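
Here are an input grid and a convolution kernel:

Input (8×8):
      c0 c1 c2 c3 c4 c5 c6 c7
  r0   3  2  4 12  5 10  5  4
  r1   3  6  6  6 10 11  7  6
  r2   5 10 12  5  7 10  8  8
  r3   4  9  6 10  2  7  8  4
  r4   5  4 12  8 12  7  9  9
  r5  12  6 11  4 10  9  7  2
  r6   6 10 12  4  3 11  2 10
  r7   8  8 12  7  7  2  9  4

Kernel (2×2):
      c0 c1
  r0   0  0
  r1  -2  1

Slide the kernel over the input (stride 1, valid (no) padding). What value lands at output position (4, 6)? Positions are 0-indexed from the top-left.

The receptive field on the input at this output position is [9 9 / 7 2]. Elementwise product with the kernel and sum: 7·-2 + 2·1.

-12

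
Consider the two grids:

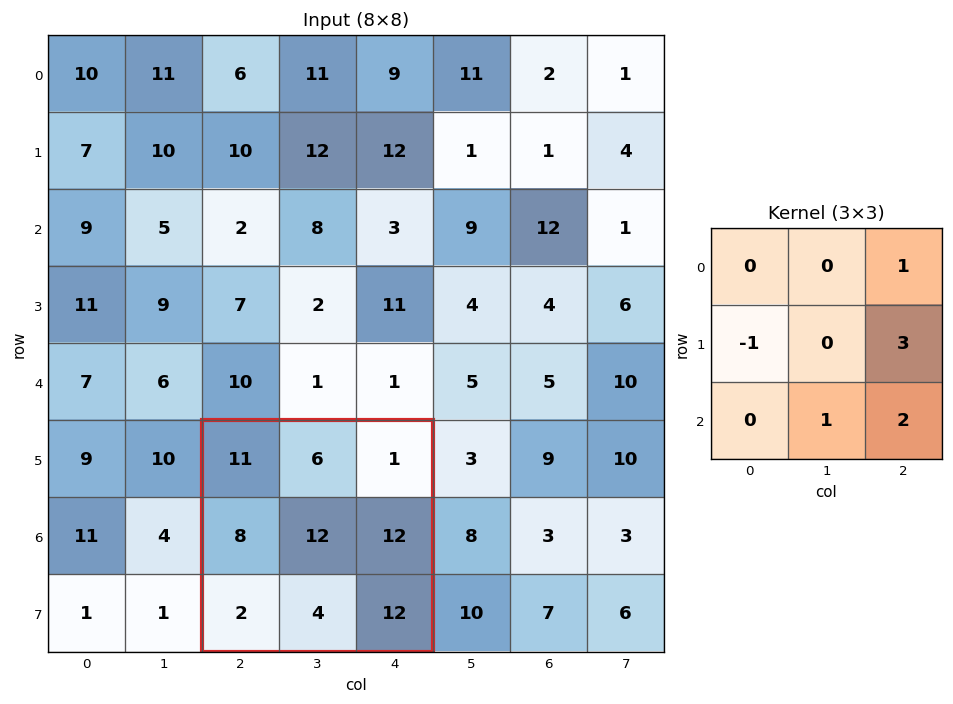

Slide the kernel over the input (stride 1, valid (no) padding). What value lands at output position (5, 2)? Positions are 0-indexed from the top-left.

The receptive field on the input at this output position is [11 6 1 / 8 12 12 / 2 4 12]. Elementwise product with the kernel and sum: 1·1 + 8·-1 + 12·3 + 4·1 + 12·2.

57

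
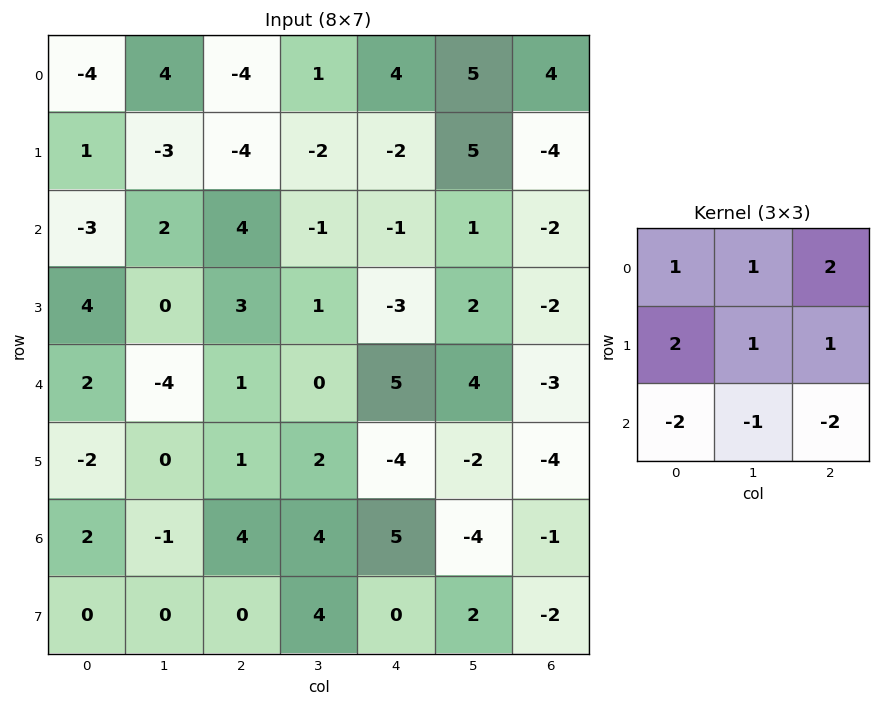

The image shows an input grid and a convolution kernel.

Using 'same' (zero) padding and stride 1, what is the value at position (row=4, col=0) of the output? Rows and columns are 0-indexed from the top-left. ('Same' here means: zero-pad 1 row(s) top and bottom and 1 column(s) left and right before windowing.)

4

The receptive field on the zero-padded input at this output position is [0 4 0 / 0 2 -4 / 0 -2 0]. Elementwise product with the kernel and sum: 0·1 + 4·1 + 0·2 + 0·2 + 2·1 + -4·1 + 0·-2 + -2·-1 + 0·-2.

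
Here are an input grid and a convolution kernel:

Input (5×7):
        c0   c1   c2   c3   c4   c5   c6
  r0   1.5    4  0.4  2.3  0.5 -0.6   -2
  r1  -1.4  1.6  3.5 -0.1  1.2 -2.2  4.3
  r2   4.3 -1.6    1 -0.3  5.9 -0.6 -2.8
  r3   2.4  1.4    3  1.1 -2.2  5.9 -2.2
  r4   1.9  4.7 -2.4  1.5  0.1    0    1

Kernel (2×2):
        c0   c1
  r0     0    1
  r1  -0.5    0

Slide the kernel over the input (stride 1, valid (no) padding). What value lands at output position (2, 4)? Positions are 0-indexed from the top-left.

The receptive field on the input at this output position is [5.9 -0.6 / -2.2 5.9]. Elementwise product with the kernel and sum: -0.6·1 + -2.2·-0.5.

0.5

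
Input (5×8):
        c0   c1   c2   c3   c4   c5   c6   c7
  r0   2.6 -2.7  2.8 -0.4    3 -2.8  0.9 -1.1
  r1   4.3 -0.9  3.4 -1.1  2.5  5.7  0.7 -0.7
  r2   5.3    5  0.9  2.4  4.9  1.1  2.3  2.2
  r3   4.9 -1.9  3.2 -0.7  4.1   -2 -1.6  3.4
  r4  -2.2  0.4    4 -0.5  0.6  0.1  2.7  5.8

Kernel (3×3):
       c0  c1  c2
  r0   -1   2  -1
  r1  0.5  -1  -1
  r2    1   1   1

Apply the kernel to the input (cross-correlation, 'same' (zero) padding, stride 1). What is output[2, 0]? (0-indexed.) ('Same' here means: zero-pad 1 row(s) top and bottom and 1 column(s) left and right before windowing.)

2.2

The receptive field on the zero-padded input at this output position is [0 4.3 -0.9 / 0 5.3 5 / 0 4.9 -1.9]. Elementwise product with the kernel and sum: 0·-1 + 4.3·2 + -0.9·-1 + 0·0.5 + 5.3·-1 + 5·-1 + 0·1 + 4.9·1 + -1.9·1.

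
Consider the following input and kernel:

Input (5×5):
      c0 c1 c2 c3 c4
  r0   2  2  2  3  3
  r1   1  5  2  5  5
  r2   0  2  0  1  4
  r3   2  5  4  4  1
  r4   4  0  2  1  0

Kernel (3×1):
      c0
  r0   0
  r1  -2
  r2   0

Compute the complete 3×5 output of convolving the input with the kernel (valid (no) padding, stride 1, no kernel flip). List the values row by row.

Output[0,0]: The receptive field on the input at this output position is [2 / 1 / 0]. Elementwise product with the kernel and sum: 1·-2.

-2 -10 -4 -10 -10
0 -4 0 -2 -8
-4 -10 -8 -8 -2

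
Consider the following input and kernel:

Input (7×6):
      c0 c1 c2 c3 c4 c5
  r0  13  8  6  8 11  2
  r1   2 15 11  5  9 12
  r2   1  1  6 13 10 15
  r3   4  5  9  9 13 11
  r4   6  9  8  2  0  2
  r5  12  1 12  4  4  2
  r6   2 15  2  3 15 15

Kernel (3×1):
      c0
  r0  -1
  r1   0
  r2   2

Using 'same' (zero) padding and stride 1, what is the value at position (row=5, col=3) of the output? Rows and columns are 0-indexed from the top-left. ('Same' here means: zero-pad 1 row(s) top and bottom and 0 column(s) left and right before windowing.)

4

The receptive field on the zero-padded input at this output position is [2 / 4 / 3]. Elementwise product with the kernel and sum: 2·-1 + 3·2.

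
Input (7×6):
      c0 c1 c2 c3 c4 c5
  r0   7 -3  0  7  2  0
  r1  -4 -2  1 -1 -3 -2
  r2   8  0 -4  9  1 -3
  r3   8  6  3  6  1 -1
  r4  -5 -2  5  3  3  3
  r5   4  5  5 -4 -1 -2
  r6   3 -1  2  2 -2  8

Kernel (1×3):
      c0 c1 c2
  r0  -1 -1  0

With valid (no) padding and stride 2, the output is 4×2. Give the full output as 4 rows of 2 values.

Output[0,0]: The receptive field on the input at this output position is [7 -3 0]. Elementwise product with the kernel and sum: 7·-1 + -3·-1.
Output[0,1]: The receptive field on the input at this output position is [0 7 2]. Elementwise product with the kernel and sum: 0·-1 + 7·-1.

-4 -7
-8 -5
7 -8
-2 -4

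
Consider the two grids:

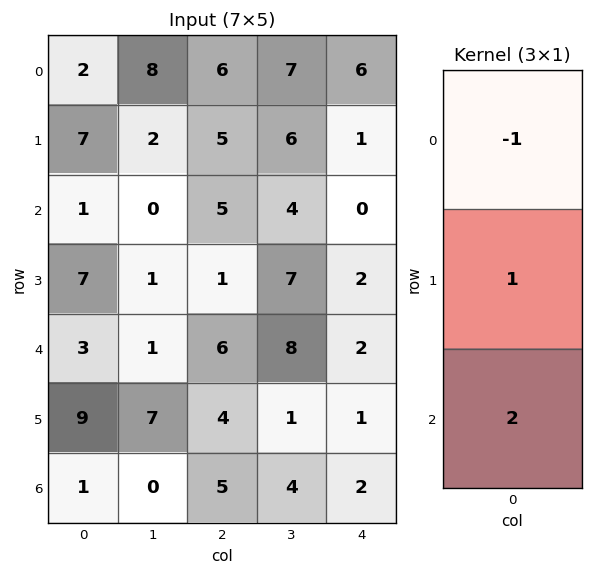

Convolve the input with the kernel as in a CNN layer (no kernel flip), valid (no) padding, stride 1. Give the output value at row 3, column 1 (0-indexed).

The receptive field on the input at this output position is [1 / 1 / 7]. Elementwise product with the kernel and sum: 1·-1 + 1·1 + 7·2.

14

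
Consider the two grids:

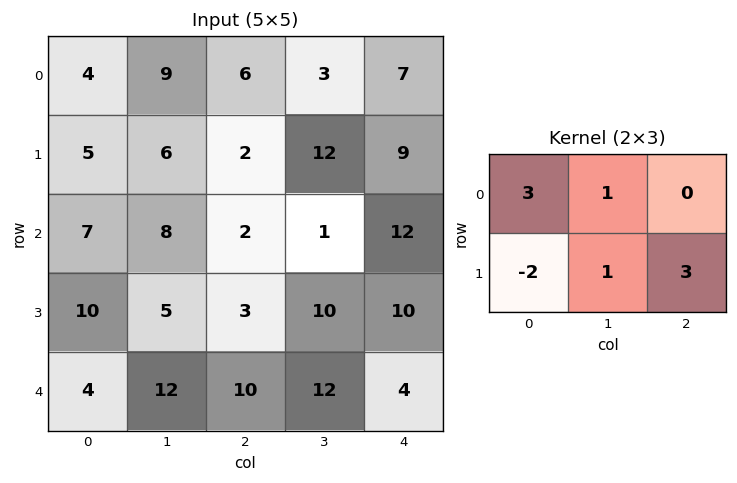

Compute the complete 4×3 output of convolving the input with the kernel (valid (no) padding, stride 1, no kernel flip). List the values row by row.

23 59 56
21 9 51
23 49 41
69 40 23

Output[0,0]: The receptive field on the input at this output position is [4 9 6 / 5 6 2]. Elementwise product with the kernel and sum: 4·3 + 9·1 + 5·-2 + 6·1 + 2·3.
Output[0,1]: The receptive field on the input at this output position is [9 6 3 / 6 2 12]. Elementwise product with the kernel and sum: 9·3 + 6·1 + 6·-2 + 2·1 + 12·3.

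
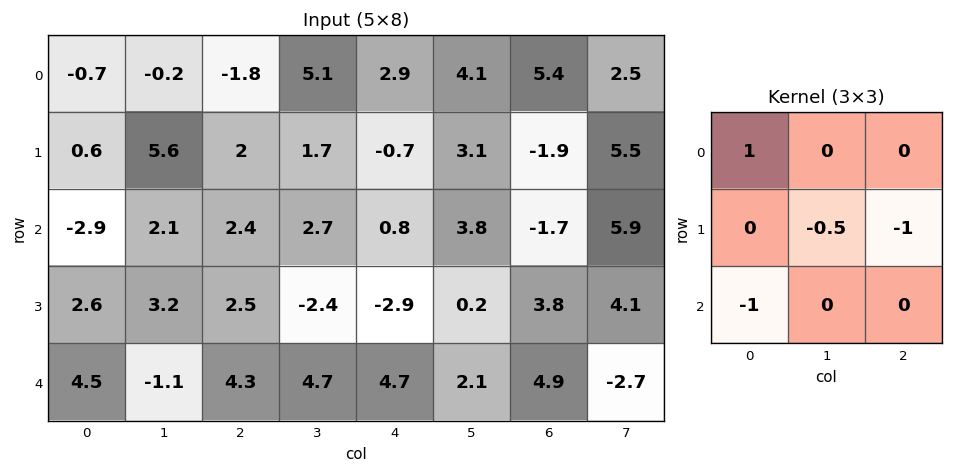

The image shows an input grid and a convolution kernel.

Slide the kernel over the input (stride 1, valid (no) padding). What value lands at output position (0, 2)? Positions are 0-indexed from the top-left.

-4.35

The receptive field on the input at this output position is [-1.8 5.1 2.9 / 2 1.7 -0.7 / 2.4 2.7 0.8]. Elementwise product with the kernel and sum: -1.8·1 + 1.7·-0.5 + -0.7·-1 + 2.4·-1.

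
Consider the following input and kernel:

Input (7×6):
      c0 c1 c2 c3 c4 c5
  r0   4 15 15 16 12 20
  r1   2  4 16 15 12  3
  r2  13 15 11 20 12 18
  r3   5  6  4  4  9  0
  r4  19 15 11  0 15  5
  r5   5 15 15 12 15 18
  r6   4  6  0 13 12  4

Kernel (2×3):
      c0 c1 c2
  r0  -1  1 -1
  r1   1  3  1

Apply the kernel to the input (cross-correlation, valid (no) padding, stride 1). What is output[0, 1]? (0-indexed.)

The receptive field on the input at this output position is [15 15 16 / 4 16 15]. Elementwise product with the kernel and sum: 15·-1 + 15·1 + 16·-1 + 4·1 + 16·3 + 15·1.

51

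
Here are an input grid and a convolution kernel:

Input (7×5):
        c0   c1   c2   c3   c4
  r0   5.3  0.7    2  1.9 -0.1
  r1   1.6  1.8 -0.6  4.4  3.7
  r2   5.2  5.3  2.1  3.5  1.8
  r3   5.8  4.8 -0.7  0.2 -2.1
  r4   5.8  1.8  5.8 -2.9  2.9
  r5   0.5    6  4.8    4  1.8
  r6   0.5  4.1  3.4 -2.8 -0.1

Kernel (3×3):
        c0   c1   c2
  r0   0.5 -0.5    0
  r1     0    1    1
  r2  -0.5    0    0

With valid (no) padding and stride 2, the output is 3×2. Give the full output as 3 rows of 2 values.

0.9 7.1
1.15 -5.5
12.55 8.45

Output[0,0]: The receptive field on the input at this output position is [5.3 0.7 2 / 1.6 1.8 -0.6 / 5.2 5.3 2.1]. Elementwise product with the kernel and sum: 5.3·0.5 + 0.7·-0.5 + 1.8·1 + -0.6·1 + 5.2·-0.5.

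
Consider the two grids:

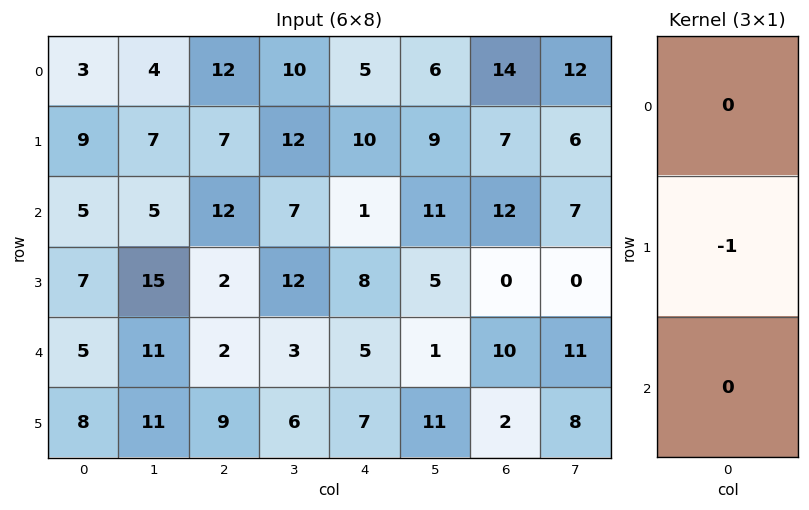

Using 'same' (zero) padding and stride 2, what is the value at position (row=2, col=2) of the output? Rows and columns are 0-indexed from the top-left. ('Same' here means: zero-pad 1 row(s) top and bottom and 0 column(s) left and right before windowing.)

-5

The receptive field on the zero-padded input at this output position is [8 / 5 / 7]. Elementwise product with the kernel and sum: 5·-1.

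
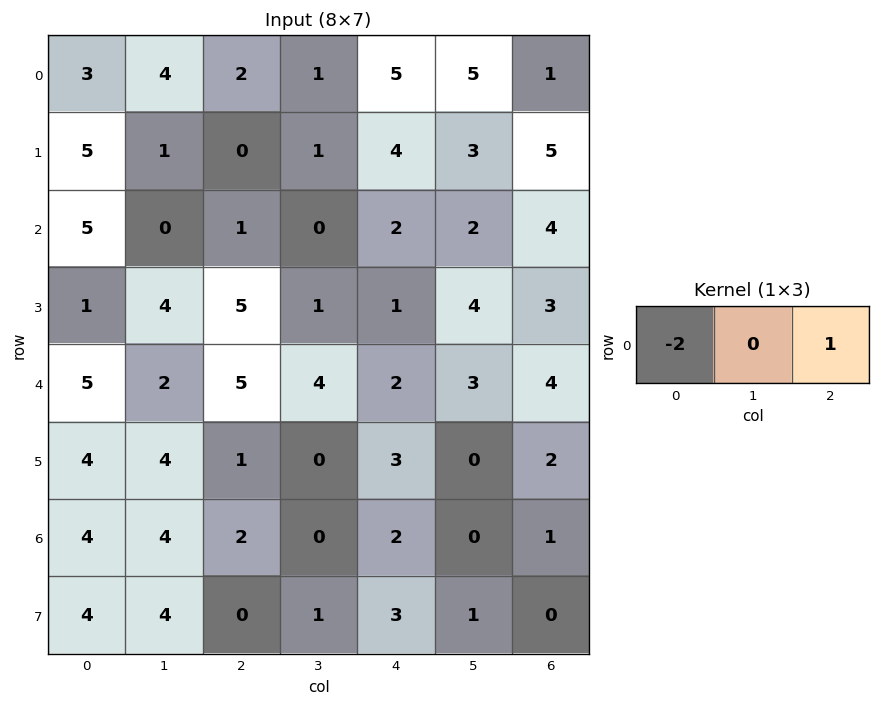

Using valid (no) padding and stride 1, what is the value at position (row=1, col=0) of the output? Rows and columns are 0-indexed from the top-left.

-10

The receptive field on the input at this output position is [5 1 0]. Elementwise product with the kernel and sum: 5·-2 + 0·1.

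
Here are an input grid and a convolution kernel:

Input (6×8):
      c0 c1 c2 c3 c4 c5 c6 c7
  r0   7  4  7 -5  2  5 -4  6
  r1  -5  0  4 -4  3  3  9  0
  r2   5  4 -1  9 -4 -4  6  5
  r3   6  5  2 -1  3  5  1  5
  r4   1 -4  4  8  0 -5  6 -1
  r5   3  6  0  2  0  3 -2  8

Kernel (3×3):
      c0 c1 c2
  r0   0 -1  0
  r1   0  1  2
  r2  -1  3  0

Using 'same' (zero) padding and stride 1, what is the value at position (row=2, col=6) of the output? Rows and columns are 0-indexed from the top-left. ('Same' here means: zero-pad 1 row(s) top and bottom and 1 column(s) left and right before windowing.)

5

The receptive field on the zero-padded input at this output position is [3 9 0 / -4 6 5 / 5 1 5]. Elementwise product with the kernel and sum: 9·-1 + 6·1 + 5·2 + 5·-1 + 1·3.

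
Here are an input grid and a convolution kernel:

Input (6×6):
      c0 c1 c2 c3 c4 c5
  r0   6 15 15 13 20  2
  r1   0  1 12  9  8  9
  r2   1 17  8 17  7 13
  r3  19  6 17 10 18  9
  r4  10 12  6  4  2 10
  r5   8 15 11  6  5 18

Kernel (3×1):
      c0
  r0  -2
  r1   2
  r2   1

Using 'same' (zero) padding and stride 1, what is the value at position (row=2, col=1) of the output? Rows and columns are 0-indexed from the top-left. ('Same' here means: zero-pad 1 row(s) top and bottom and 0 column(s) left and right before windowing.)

The receptive field on the zero-padded input at this output position is [1 / 17 / 6]. Elementwise product with the kernel and sum: 1·-2 + 17·2 + 6·1.

38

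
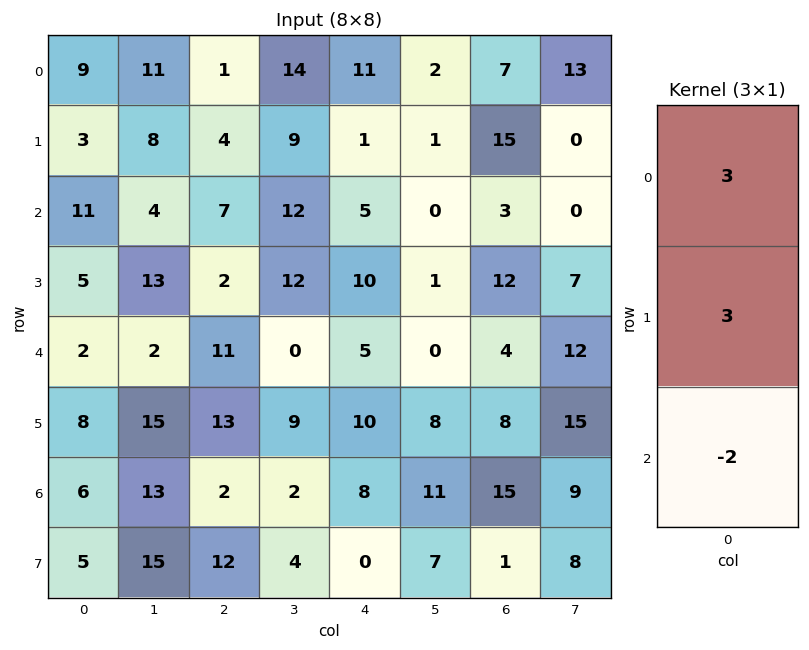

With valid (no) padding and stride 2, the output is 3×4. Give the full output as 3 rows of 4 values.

14 1 26 60
44 5 35 37
18 68 29 6

Output[0,0]: The receptive field on the input at this output position is [9 / 3 / 11]. Elementwise product with the kernel and sum: 9·3 + 3·3 + 11·-2.
Output[0,1]: The receptive field on the input at this output position is [1 / 4 / 7]. Elementwise product with the kernel and sum: 1·3 + 4·3 + 7·-2.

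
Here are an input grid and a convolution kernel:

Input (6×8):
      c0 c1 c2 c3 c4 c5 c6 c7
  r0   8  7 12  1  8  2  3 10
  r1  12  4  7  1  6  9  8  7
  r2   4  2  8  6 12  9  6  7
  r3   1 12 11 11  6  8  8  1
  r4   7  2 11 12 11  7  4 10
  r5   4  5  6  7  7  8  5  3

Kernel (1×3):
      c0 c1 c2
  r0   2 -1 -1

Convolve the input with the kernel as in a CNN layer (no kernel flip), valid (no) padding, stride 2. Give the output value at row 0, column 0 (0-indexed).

-3

The receptive field on the input at this output position is [8 7 12]. Elementwise product with the kernel and sum: 8·2 + 7·-1 + 12·-1.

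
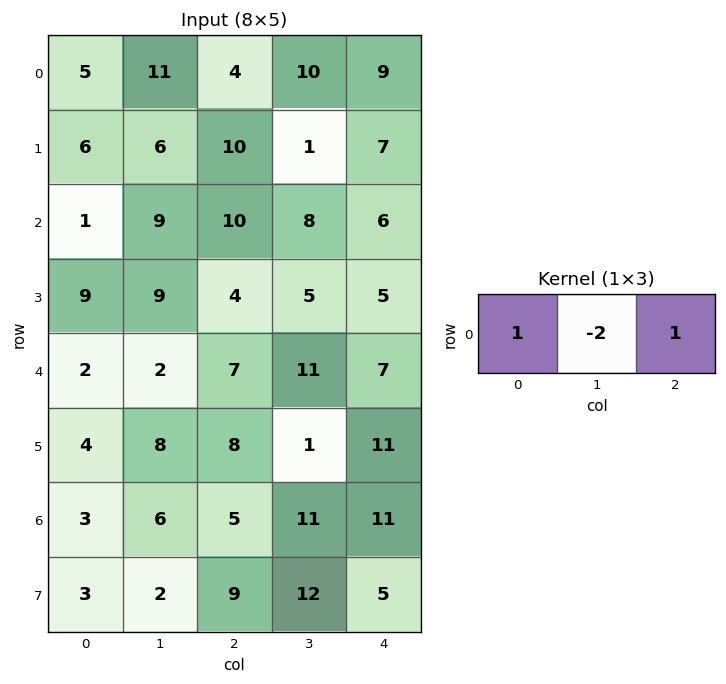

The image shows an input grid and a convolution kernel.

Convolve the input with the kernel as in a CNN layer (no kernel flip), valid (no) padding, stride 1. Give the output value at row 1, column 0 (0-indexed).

4

The receptive field on the input at this output position is [6 6 10]. Elementwise product with the kernel and sum: 6·1 + 6·-2 + 10·1.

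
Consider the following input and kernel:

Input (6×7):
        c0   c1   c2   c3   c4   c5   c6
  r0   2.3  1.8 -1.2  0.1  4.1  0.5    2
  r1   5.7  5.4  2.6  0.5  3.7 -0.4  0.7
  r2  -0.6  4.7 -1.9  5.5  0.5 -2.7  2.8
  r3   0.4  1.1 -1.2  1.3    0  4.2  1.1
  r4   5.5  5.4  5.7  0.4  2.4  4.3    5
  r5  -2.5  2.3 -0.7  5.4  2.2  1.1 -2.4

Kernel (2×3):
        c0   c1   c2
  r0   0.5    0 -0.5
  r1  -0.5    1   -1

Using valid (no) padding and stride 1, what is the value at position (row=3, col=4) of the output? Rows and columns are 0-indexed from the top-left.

-2.45

The receptive field on the input at this output position is [0 4.2 1.1 / 2.4 4.3 5]. Elementwise product with the kernel and sum: 0·0.5 + 1.1·-0.5 + 2.4·-0.5 + 4.3·1 + 5·-1.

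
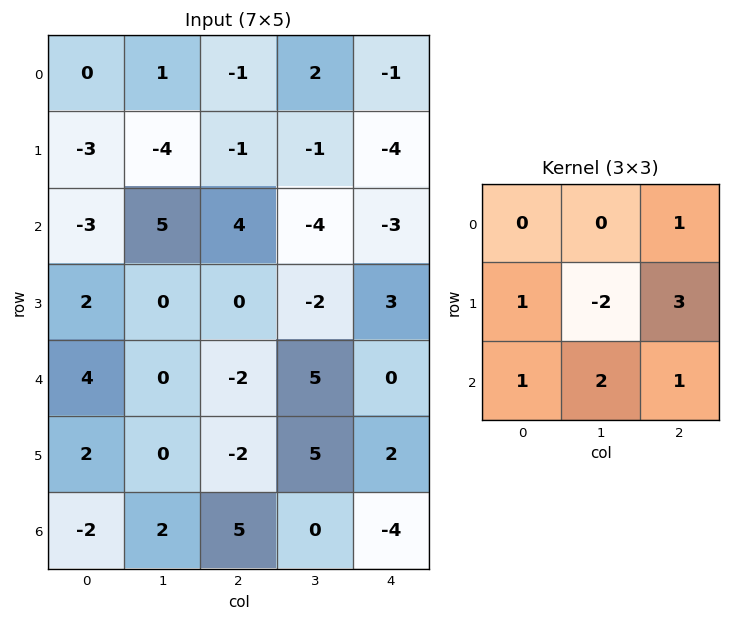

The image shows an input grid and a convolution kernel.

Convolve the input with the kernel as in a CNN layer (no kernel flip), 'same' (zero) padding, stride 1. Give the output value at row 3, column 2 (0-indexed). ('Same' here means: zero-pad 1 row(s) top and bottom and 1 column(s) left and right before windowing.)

The receptive field on the zero-padded input at this output position is [5 4 -4 / 0 0 -2 / 0 -2 5]. Elementwise product with the kernel and sum: -4·1 + 0·1 + 0·-2 + -2·3 + 0·1 + -2·2 + 5·1.

-9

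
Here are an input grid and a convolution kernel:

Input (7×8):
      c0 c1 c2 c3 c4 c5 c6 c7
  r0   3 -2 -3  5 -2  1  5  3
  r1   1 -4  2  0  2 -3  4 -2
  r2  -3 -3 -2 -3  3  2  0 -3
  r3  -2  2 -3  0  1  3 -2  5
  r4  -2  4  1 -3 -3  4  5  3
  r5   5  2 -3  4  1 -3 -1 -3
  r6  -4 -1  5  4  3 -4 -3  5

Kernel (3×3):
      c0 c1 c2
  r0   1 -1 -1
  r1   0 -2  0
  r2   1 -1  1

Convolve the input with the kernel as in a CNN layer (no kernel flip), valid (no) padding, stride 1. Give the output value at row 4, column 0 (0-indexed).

The receptive field on the input at this output position is [-2 4 1 / 5 2 -3 / -4 -1 5]. Elementwise product with the kernel and sum: -2·1 + 4·-1 + 1·-1 + 2·-2 + -4·1 + -1·-1 + 5·1.

-9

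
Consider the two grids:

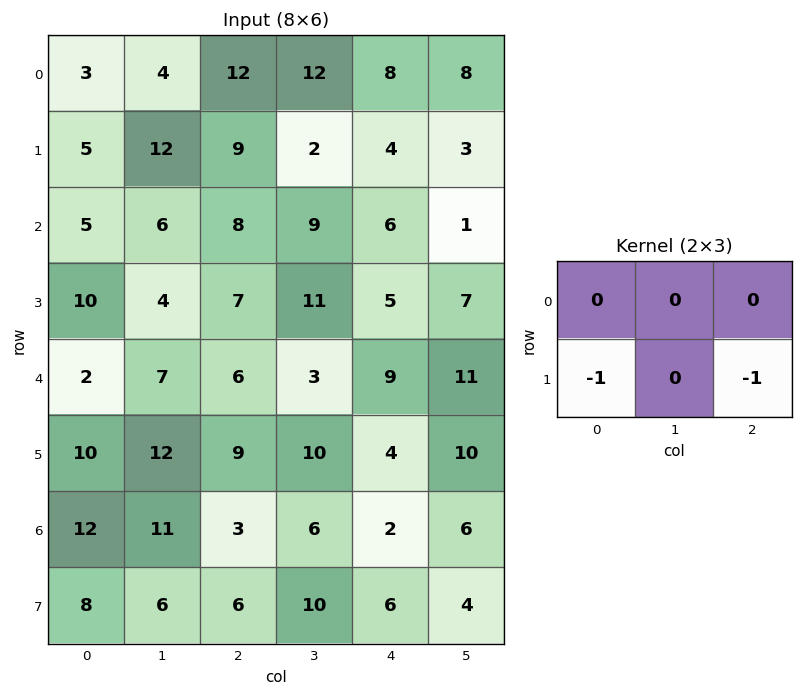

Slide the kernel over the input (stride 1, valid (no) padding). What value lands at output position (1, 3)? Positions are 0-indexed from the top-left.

-10

The receptive field on the input at this output position is [2 4 3 / 9 6 1]. Elementwise product with the kernel and sum: 9·-1 + 1·-1.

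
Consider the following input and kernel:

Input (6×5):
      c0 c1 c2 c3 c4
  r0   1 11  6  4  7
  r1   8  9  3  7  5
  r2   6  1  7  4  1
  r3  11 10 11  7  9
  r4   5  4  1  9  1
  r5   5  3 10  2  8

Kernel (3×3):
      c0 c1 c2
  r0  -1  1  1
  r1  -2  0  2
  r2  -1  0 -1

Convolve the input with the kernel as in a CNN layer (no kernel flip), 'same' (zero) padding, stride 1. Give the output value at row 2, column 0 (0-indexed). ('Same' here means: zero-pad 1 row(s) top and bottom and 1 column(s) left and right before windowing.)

9

The receptive field on the zero-padded input at this output position is [0 8 9 / 0 6 1 / 0 11 10]. Elementwise product with the kernel and sum: 0·-1 + 8·1 + 9·1 + 0·-2 + 1·2 + 0·-1 + 10·-1.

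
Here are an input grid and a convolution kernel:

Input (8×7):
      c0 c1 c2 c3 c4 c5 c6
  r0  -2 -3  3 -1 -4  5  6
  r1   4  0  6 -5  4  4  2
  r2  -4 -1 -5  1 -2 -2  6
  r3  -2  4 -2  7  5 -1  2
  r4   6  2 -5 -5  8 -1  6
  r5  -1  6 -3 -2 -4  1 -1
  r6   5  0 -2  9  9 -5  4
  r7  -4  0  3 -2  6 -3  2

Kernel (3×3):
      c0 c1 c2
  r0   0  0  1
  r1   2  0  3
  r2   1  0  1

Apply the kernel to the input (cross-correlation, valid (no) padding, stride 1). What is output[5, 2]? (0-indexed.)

28

The receptive field on the input at this output position is [-3 -2 -4 / -2 9 9 / 3 -2 6]. Elementwise product with the kernel and sum: -4·1 + -2·2 + 9·3 + 3·1 + 6·1.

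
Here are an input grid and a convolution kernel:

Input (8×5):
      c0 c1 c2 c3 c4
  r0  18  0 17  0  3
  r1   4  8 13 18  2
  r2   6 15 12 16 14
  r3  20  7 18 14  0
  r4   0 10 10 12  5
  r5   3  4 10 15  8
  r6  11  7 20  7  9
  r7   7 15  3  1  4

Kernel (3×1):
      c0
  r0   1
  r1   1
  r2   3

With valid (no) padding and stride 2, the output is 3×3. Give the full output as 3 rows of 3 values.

Output[0,0]: The receptive field on the input at this output position is [18 / 4 / 6]. Elementwise product with the kernel and sum: 18·1 + 4·1 + 6·3.
Output[0,1]: The receptive field on the input at this output position is [17 / 13 / 12]. Elementwise product with the kernel and sum: 17·1 + 13·1 + 12·3.

40 66 47
26 60 29
36 80 40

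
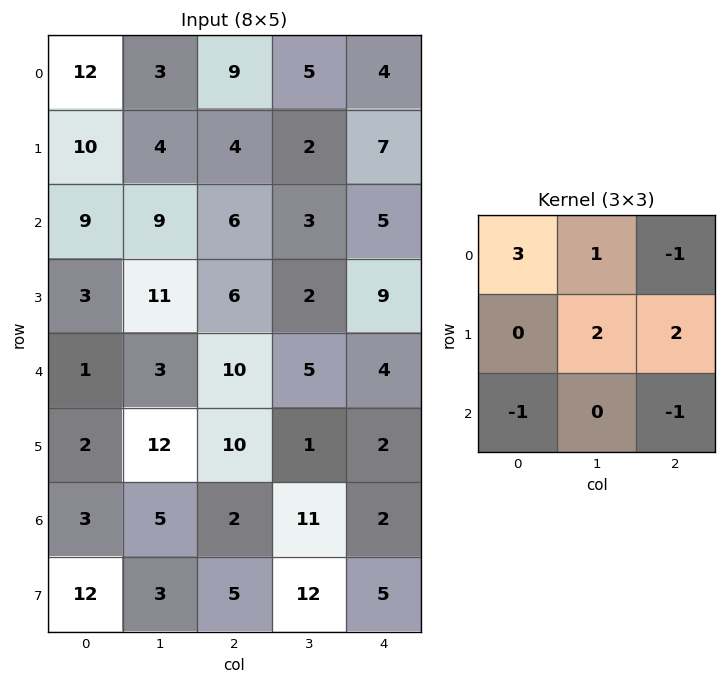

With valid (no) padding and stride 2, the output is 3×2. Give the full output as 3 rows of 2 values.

Output[0,0]: The receptive field on the input at this output position is [12 3 9 / 10 4 4 / 9 9 6]. Elementwise product with the kernel and sum: 12·3 + 3·1 + 9·-1 + 4·2 + 4·2 + 9·-1 + 6·-1.
Output[0,1]: The receptive field on the input at this output position is [9 5 4 / 4 2 7 / 6 3 5]. Elementwise product with the kernel and sum: 9·3 + 5·1 + 4·-1 + 2·2 + 7·2 + 6·-1 + 5·-1.

31 35
53 24
35 33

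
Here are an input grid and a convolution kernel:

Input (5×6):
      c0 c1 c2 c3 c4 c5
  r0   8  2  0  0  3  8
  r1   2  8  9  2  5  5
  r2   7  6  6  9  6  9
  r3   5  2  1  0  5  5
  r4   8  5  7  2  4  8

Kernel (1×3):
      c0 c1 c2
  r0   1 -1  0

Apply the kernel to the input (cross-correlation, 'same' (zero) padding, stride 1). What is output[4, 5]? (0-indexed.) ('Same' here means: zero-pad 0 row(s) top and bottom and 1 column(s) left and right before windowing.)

The receptive field on the zero-padded input at this output position is [4 8 0]. Elementwise product with the kernel and sum: 4·1 + 8·-1.

-4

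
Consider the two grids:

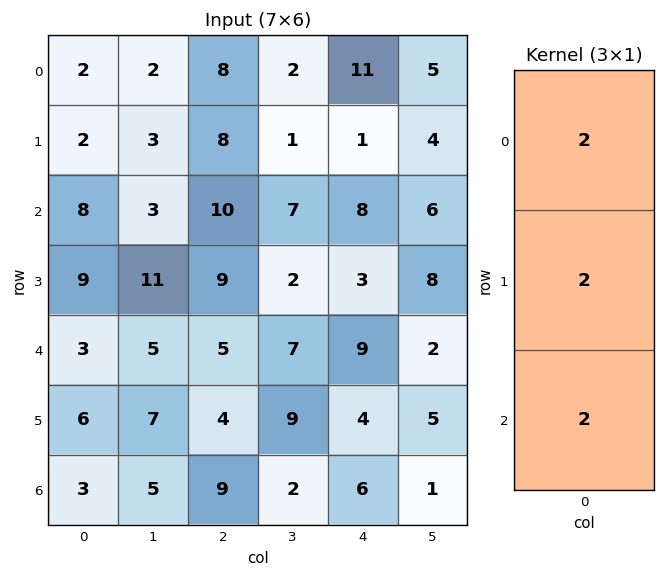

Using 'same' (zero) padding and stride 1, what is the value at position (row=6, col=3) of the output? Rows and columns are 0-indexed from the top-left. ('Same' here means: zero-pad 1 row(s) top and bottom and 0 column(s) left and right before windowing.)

The receptive field on the zero-padded input at this output position is [9 / 2 / 0]. Elementwise product with the kernel and sum: 9·2 + 2·2 + 0·2.

22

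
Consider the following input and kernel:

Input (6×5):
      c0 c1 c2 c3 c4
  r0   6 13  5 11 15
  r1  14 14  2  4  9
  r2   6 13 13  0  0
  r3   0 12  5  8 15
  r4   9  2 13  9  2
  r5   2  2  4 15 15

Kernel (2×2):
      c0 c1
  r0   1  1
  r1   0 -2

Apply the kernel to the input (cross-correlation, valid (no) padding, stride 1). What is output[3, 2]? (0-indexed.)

The receptive field on the input at this output position is [5 8 / 13 9]. Elementwise product with the kernel and sum: 5·1 + 8·1 + 9·-2.

-5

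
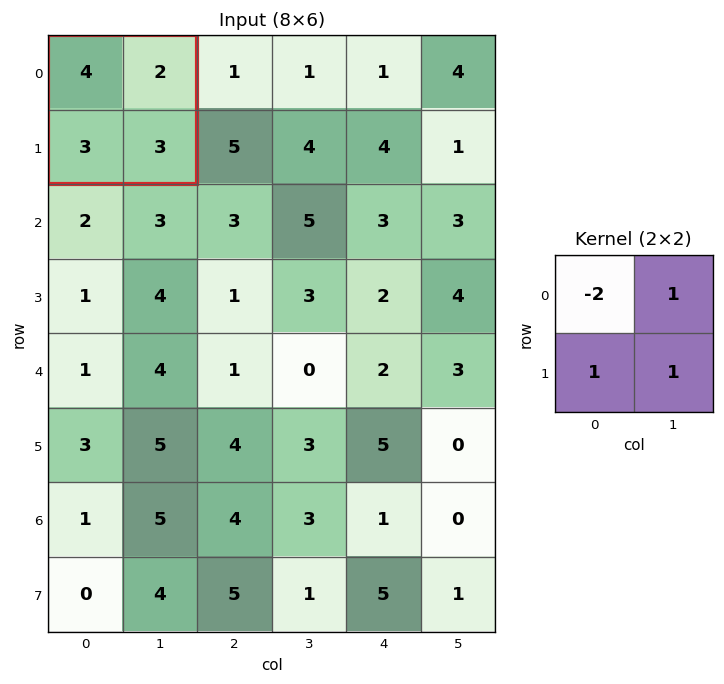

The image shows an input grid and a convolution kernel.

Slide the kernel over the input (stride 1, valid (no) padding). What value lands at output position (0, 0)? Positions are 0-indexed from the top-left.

The receptive field on the input at this output position is [4 2 / 3 3]. Elementwise product with the kernel and sum: 4·-2 + 2·1 + 3·1 + 3·1.

0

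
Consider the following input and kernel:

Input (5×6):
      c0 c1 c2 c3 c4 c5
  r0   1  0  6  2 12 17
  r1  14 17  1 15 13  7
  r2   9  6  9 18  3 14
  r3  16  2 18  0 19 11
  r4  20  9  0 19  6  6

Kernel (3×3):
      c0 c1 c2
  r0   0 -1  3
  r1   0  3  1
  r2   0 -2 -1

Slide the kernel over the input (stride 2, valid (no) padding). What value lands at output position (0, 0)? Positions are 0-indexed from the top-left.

The receptive field on the input at this output position is [1 0 6 / 14 17 1 / 9 6 9]. Elementwise product with the kernel and sum: 0·-1 + 6·3 + 17·3 + 1·1 + 6·-2 + 9·-1.

49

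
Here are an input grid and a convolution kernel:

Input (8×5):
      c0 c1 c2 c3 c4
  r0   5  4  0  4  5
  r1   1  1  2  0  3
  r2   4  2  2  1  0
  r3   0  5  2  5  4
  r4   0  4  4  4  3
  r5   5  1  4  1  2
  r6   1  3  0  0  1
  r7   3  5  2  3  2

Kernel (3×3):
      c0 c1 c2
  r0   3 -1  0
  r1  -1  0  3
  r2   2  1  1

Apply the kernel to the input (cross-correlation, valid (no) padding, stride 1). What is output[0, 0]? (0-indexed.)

28

The receptive field on the input at this output position is [5 4 0 / 1 1 2 / 4 2 2]. Elementwise product with the kernel and sum: 5·3 + 4·-1 + 1·-1 + 2·3 + 4·2 + 2·1 + 2·1.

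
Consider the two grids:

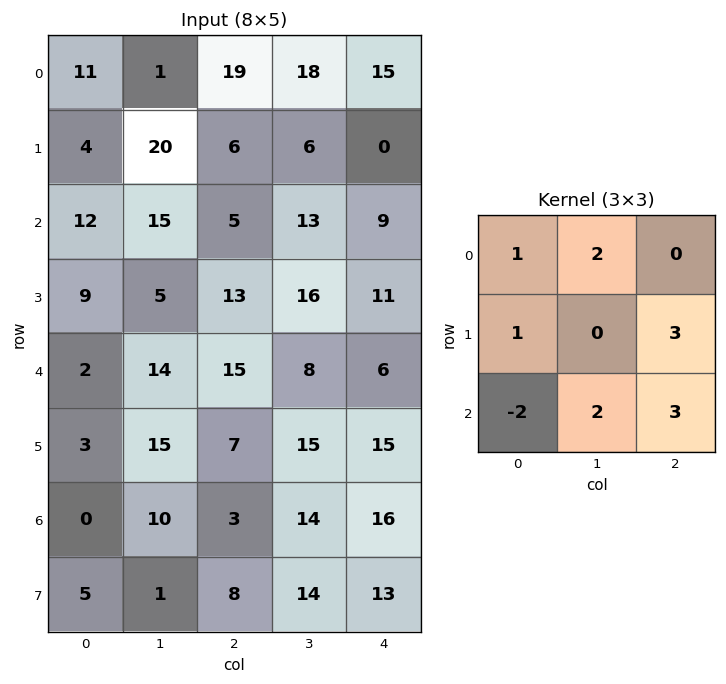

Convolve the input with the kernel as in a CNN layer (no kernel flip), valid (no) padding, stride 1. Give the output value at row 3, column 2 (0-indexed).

The receptive field on the input at this output position is [13 16 11 / 15 8 6 / 7 15 15]. Elementwise product with the kernel and sum: 13·1 + 16·2 + 15·1 + 6·3 + 7·-2 + 15·2 + 15·3.

139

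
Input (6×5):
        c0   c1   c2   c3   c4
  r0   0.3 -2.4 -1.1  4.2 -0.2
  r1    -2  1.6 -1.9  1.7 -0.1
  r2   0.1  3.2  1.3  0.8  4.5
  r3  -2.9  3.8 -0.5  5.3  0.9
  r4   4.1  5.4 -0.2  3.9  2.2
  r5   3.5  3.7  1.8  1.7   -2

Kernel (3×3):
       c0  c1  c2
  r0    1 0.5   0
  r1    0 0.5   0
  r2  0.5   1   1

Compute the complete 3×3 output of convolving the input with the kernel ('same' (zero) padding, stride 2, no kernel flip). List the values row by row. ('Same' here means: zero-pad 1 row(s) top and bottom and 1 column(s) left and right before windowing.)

Output[0,0]: The receptive field on the zero-padded input at this output position is [0 0 0 / 0 0.3 -2.4 / 0 -2 1.6]. Elementwise product with the kernel and sum: 0·1 + 0·0.5 + 0.3·0.5 + 0·0.5 + -2·1 + 1.6·1.
Output[0,1]: The receptive field on the zero-padded input at this output position is [0 0 0 / -2.4 -1.1 4.2 / 1.6 -1.9 1.7]. Elementwise product with the kernel and sum: 0·1 + 0·0.5 + -1.1·0.5 + 1.6·0.5 + -1.9·1 + 1.7·1.

-0.25 0.05 0.65
-0.05 8 7.45
7.8 8.8 5.7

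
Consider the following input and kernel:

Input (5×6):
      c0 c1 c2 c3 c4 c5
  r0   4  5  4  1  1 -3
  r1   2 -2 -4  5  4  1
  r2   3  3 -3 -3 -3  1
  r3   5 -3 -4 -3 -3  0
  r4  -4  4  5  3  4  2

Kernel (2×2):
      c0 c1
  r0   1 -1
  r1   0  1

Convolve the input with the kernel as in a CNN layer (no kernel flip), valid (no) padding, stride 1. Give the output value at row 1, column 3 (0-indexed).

The receptive field on the input at this output position is [5 4 / -3 -3]. Elementwise product with the kernel and sum: 5·1 + 4·-1 + -3·1.

-2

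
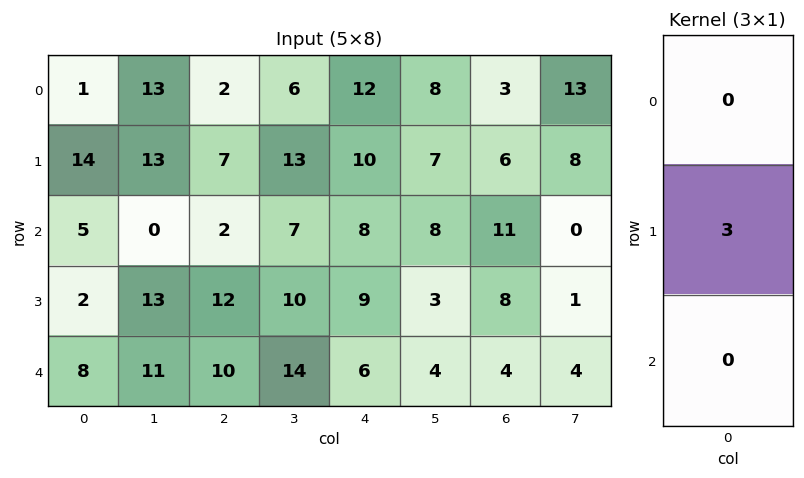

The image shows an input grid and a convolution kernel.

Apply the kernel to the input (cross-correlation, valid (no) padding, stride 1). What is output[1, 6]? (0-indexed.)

33

The receptive field on the input at this output position is [6 / 11 / 8]. Elementwise product with the kernel and sum: 11·3.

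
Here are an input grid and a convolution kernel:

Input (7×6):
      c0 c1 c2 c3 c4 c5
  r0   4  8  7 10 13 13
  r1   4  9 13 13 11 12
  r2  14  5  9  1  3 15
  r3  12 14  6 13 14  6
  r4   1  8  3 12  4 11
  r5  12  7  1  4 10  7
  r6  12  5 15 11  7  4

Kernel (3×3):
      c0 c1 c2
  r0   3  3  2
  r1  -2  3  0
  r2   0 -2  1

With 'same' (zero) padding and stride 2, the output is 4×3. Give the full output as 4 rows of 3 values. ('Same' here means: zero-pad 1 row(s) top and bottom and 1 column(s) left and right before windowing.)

13 -8 9
62 110 81
50 81 68
86 67 55

Output[0,0]: The receptive field on the zero-padded input at this output position is [0 0 0 / 0 4 8 / 0 4 9]. Elementwise product with the kernel and sum: 0·3 + 0·3 + 0·2 + 0·-2 + 4·3 + 4·-2 + 9·1.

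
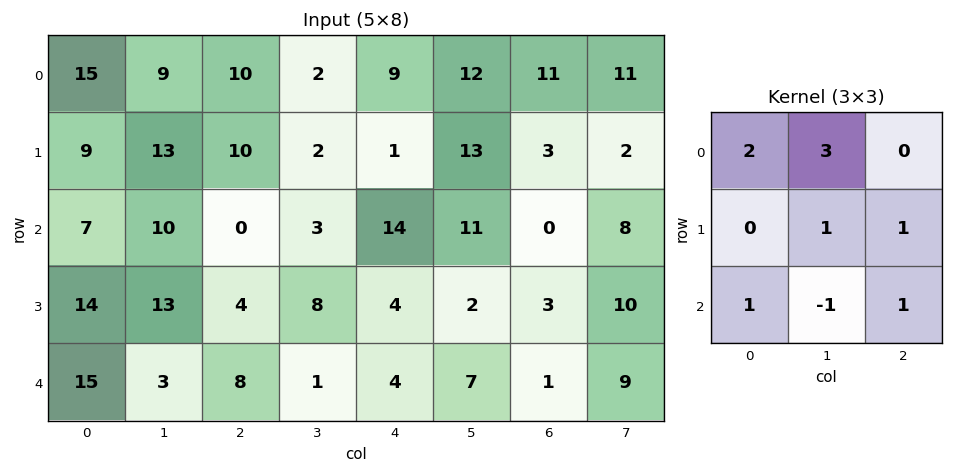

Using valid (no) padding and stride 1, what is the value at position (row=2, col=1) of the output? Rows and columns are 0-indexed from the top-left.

28

The receptive field on the input at this output position is [10 0 3 / 13 4 8 / 3 8 1]. Elementwise product with the kernel and sum: 10·2 + 0·3 + 4·1 + 8·1 + 3·1 + 8·-1 + 1·1.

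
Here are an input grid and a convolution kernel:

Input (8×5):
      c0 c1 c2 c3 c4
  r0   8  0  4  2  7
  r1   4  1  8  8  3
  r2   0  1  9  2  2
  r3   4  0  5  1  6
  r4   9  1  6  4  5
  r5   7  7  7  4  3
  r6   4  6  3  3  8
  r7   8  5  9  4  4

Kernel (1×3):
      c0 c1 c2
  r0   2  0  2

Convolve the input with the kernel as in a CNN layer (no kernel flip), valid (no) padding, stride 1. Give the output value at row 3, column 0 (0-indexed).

The receptive field on the input at this output position is [4 0 5]. Elementwise product with the kernel and sum: 4·2 + 5·2.

18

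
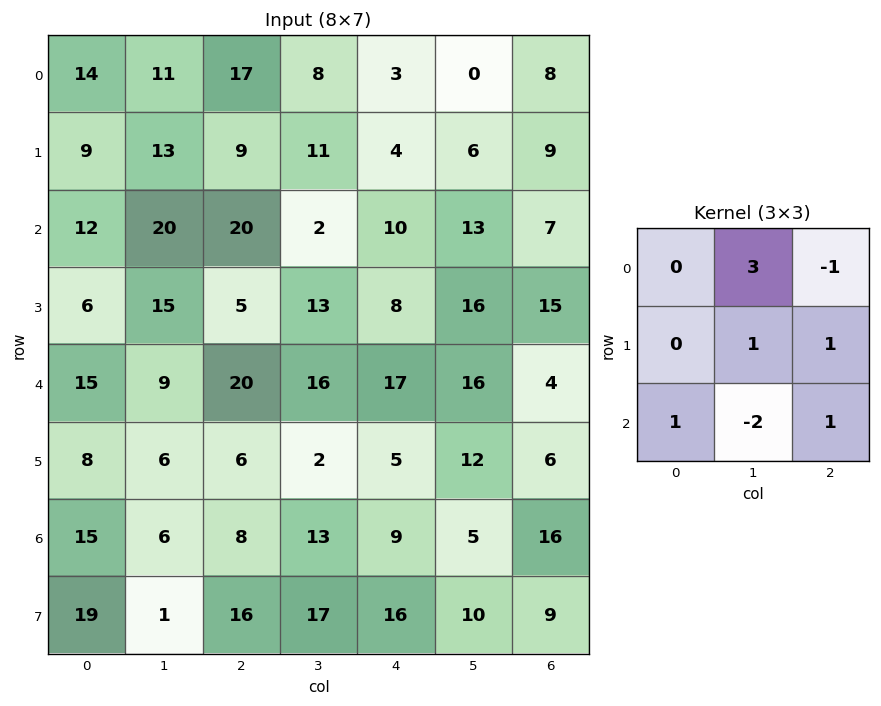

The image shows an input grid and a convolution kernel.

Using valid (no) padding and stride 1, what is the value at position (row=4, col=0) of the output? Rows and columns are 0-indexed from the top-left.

The receptive field on the input at this output position is [15 9 20 / 8 6 6 / 15 6 8]. Elementwise product with the kernel and sum: 9·3 + 20·-1 + 6·1 + 6·1 + 15·1 + 6·-2 + 8·1.

30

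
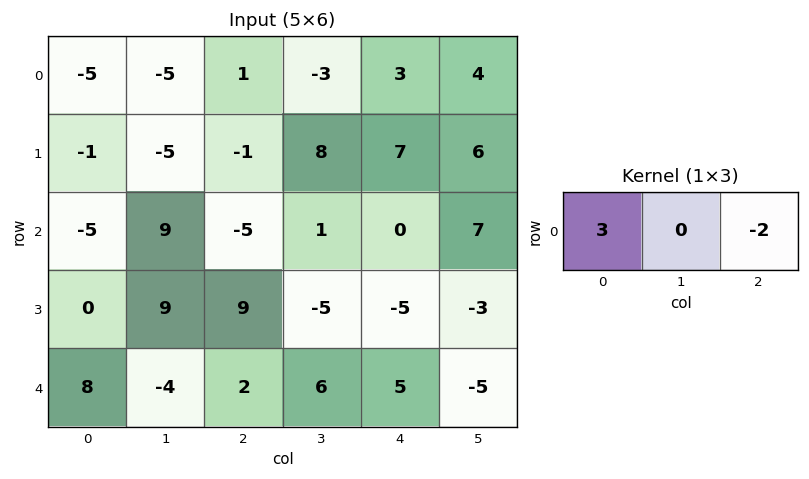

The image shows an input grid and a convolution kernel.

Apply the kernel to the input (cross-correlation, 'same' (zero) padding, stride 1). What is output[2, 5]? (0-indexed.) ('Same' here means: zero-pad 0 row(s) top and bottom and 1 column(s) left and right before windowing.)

0

The receptive field on the zero-padded input at this output position is [0 7 0]. Elementwise product with the kernel and sum: 0·3 + 0·-2.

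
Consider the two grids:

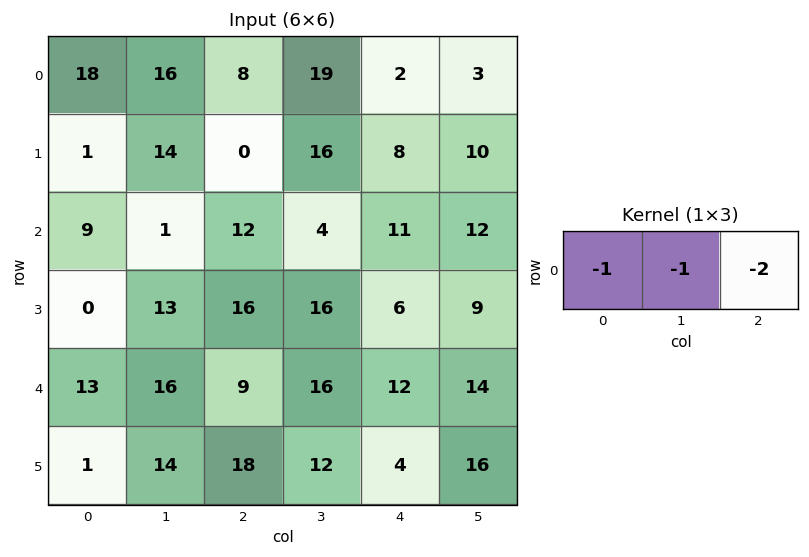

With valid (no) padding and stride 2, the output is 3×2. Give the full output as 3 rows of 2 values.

-50 -31
-34 -38
-47 -49

Output[0,0]: The receptive field on the input at this output position is [18 16 8]. Elementwise product with the kernel and sum: 18·-1 + 16·-1 + 8·-2.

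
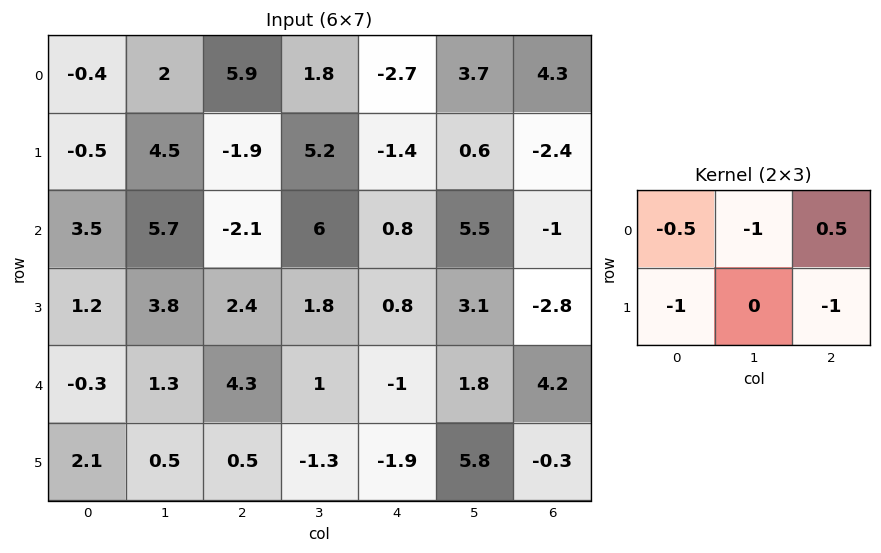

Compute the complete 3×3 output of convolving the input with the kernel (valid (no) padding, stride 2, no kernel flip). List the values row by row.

3.55 -2.8 3.6
-12.1 -7.75 -4.4
-1.6 -2.25 3

Output[0,0]: The receptive field on the input at this output position is [-0.4 2 5.9 / -0.5 4.5 -1.9]. Elementwise product with the kernel and sum: -0.4·-0.5 + 2·-1 + 5.9·0.5 + -0.5·-1 + -1.9·-1.
Output[0,1]: The receptive field on the input at this output position is [5.9 1.8 -2.7 / -1.9 5.2 -1.4]. Elementwise product with the kernel and sum: 5.9·-0.5 + 1.8·-1 + -2.7·0.5 + -1.9·-1 + -1.4·-1.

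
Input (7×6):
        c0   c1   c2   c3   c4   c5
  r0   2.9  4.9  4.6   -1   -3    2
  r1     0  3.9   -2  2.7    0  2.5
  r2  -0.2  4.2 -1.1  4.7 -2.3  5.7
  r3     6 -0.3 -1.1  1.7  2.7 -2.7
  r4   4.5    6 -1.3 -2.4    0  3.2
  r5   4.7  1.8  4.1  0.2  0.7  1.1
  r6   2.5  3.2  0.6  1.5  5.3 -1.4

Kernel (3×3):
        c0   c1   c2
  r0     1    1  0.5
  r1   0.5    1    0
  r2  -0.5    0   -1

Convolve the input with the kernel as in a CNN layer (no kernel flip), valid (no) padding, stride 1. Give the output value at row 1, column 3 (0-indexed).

The receptive field on the input at this output position is [2.7 0 2.5 / 4.7 -2.3 5.7 / 1.7 2.7 -2.7]. Elementwise product with the kernel and sum: 2.7·1 + 0·1 + 2.5·0.5 + 4.7·0.5 + -2.3·1 + 1.7·-0.5 + -2.7·-1.

5.85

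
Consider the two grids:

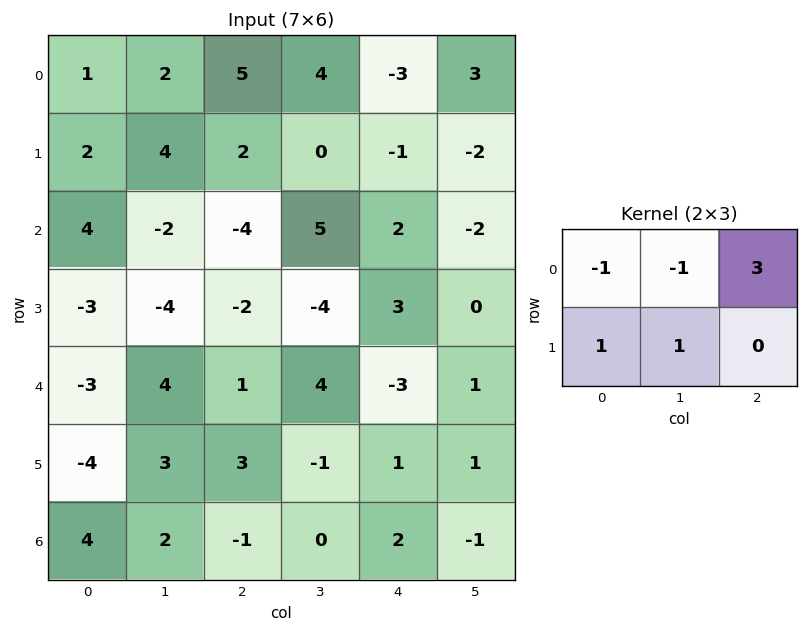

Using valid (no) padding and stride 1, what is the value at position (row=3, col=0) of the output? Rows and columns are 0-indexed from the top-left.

2

The receptive field on the input at this output position is [-3 -4 -2 / -3 4 1]. Elementwise product with the kernel and sum: -3·-1 + -4·-1 + -2·3 + -3·1 + 4·1.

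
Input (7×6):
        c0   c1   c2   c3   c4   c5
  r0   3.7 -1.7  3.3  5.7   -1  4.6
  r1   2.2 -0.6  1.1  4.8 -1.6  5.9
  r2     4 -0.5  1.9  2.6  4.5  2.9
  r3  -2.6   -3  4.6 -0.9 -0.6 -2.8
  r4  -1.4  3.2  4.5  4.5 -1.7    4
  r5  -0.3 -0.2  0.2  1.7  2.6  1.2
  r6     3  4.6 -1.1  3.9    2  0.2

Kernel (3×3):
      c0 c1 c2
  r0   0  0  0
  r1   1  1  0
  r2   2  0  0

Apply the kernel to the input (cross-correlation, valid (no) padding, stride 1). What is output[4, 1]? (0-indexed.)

The receptive field on the input at this output position is [3.2 4.5 4.5 / -0.2 0.2 1.7 / 4.6 -1.1 3.9]. Elementwise product with the kernel and sum: -0.2·1 + 0.2·1 + 4.6·2.

9.2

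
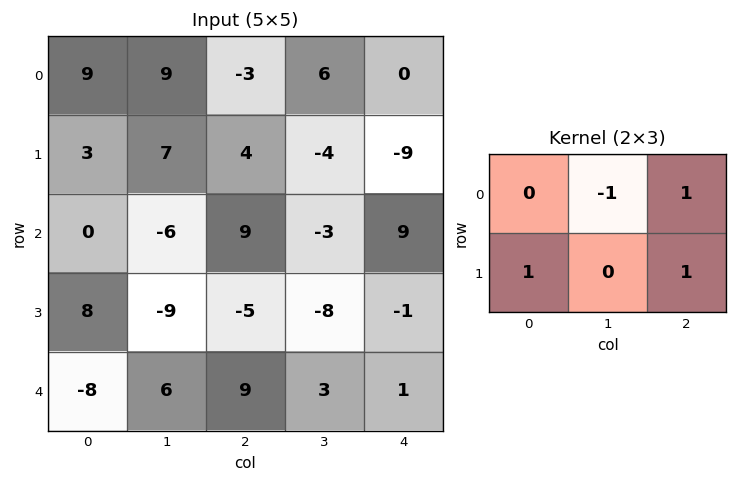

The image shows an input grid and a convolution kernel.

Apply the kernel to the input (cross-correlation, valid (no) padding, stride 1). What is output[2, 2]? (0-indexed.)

6

The receptive field on the input at this output position is [9 -3 9 / -5 -8 -1]. Elementwise product with the kernel and sum: -3·-1 + 9·1 + -5·1 + -1·1.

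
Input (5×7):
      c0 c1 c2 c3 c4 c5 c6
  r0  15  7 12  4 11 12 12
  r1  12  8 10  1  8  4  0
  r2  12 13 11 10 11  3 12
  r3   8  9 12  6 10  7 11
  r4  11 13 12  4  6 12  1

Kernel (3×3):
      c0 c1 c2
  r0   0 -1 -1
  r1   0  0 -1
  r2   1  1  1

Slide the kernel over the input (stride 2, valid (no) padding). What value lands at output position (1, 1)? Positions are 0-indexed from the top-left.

-9

The receptive field on the input at this output position is [11 10 11 / 12 6 10 / 12 4 6]. Elementwise product with the kernel and sum: 10·-1 + 11·-1 + 10·-1 + 12·1 + 4·1 + 6·1.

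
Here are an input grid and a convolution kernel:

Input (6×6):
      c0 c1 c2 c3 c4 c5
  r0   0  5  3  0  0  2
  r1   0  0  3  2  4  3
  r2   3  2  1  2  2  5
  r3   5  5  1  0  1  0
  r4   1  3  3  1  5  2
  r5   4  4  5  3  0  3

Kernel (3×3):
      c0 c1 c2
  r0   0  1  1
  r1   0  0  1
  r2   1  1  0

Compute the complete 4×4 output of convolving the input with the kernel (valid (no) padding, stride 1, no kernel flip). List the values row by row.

16 8 7 9
14 13 9 13
8 9 9 13
17 11 14 6

Output[0,0]: The receptive field on the input at this output position is [0 5 3 / 0 0 3 / 3 2 1]. Elementwise product with the kernel and sum: 5·1 + 3·1 + 3·1 + 3·1 + 2·1.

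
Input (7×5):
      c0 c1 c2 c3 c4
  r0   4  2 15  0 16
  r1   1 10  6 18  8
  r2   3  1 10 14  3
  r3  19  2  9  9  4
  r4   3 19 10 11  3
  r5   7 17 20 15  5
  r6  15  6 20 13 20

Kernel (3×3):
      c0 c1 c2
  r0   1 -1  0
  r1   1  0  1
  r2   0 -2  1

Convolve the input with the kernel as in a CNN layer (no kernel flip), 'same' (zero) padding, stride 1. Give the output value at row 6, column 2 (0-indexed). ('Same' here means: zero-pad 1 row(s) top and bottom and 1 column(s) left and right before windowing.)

The receptive field on the zero-padded input at this output position is [17 20 15 / 6 20 13 / 0 0 0]. Elementwise product with the kernel and sum: 17·1 + 20·-1 + 6·1 + 13·1 + 0·-2 + 0·1.

16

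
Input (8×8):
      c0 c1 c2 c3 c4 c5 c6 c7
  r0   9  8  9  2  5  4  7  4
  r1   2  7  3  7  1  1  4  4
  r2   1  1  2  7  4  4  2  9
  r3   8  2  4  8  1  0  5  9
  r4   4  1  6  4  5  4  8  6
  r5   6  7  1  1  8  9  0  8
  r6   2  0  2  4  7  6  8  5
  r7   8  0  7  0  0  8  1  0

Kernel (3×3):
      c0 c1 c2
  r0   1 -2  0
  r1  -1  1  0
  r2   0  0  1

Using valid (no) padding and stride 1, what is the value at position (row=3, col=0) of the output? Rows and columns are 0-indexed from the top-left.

2

The receptive field on the input at this output position is [8 2 4 / 4 1 6 / 6 7 1]. Elementwise product with the kernel and sum: 8·1 + 2·-2 + 4·-1 + 1·1 + 1·1.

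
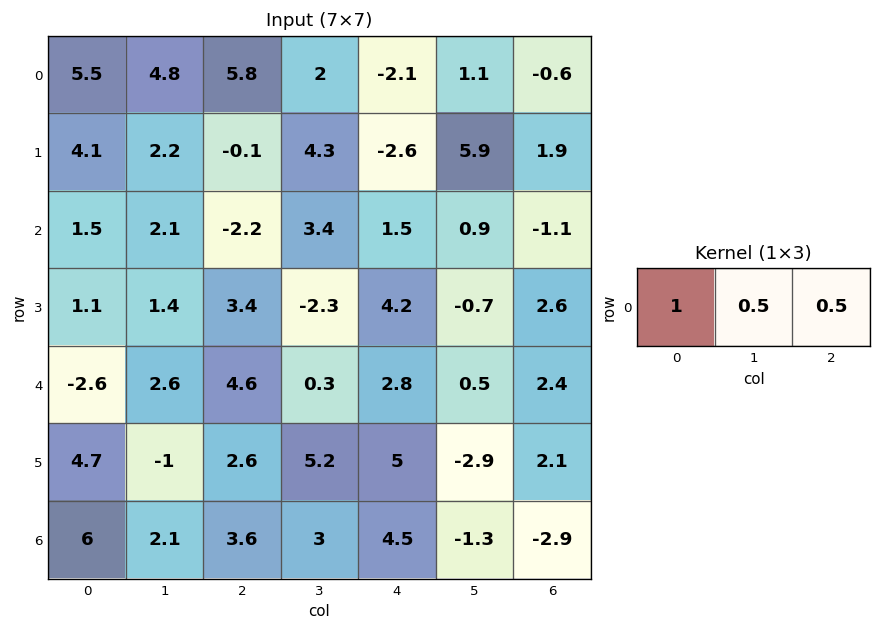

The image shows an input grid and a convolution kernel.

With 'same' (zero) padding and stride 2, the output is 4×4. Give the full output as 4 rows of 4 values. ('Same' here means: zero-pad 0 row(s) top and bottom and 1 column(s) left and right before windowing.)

5.15 8.7 1.5 0.8
1.8 2.7 4.6 0.35
0 5.05 1.95 1.7
4.05 5.4 4.6 -2.75

Output[0,0]: The receptive field on the zero-padded input at this output position is [0 5.5 4.8]. Elementwise product with the kernel and sum: 0·1 + 5.5·0.5 + 4.8·0.5.
Output[0,1]: The receptive field on the zero-padded input at this output position is [4.8 5.8 2]. Elementwise product with the kernel and sum: 4.8·1 + 5.8·0.5 + 2·0.5.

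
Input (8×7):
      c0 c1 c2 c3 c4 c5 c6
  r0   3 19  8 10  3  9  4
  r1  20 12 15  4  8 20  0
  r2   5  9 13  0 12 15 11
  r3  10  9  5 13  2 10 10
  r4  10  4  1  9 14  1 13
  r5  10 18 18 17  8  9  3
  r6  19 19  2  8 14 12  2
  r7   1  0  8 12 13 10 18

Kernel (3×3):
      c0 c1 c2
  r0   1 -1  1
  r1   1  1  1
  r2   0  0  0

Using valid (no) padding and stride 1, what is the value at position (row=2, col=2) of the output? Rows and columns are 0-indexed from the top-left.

The receptive field on the input at this output position is [13 0 12 / 5 13 2 / 1 9 14]. Elementwise product with the kernel and sum: 13·1 + 0·-1 + 12·1 + 5·1 + 13·1 + 2·1.

45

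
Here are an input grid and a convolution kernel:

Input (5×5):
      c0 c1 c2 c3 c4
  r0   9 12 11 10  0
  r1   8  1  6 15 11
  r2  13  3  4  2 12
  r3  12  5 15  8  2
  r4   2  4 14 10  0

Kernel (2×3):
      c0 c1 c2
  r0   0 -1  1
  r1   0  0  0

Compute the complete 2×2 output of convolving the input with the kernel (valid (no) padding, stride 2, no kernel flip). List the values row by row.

Output[0,0]: The receptive field on the input at this output position is [9 12 11 / 8 1 6]. Elementwise product with the kernel and sum: 12·-1 + 11·1.
Output[0,1]: The receptive field on the input at this output position is [11 10 0 / 6 15 11]. Elementwise product with the kernel and sum: 10·-1 + 0·1.

-1 -10
1 10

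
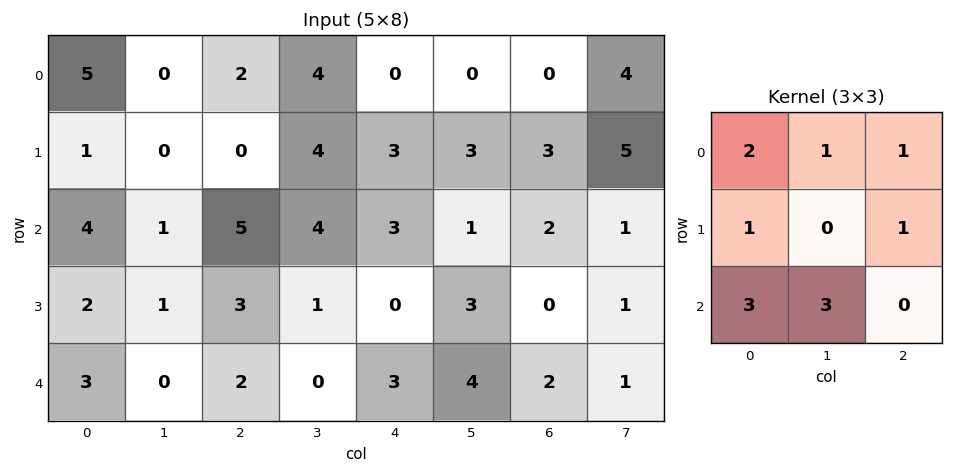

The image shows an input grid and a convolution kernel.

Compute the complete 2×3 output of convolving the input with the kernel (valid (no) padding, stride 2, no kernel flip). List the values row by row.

28 38 18
28 26 30

Output[0,0]: The receptive field on the input at this output position is [5 0 2 / 1 0 0 / 4 1 5]. Elementwise product with the kernel and sum: 5·2 + 0·1 + 2·1 + 1·1 + 0·1 + 4·3 + 1·3.
Output[0,1]: The receptive field on the input at this output position is [2 4 0 / 0 4 3 / 5 4 3]. Elementwise product with the kernel and sum: 2·2 + 4·1 + 0·1 + 0·1 + 3·1 + 5·3 + 4·3.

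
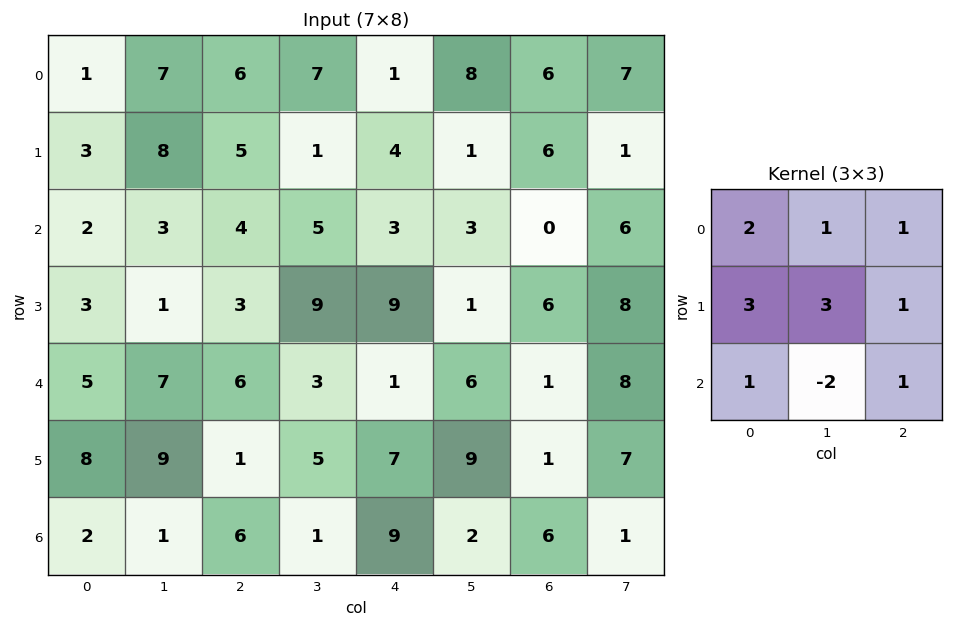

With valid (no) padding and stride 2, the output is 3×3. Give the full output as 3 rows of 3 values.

53 39 34
23 62 35
81 54 69

Output[0,0]: The receptive field on the input at this output position is [1 7 6 / 3 8 5 / 2 3 4]. Elementwise product with the kernel and sum: 1·2 + 7·1 + 6·1 + 3·3 + 8·3 + 5·1 + 2·1 + 3·-2 + 4·1.
Output[0,1]: The receptive field on the input at this output position is [6 7 1 / 5 1 4 / 4 5 3]. Elementwise product with the kernel and sum: 6·2 + 7·1 + 1·1 + 5·3 + 1·3 + 4·1 + 4·1 + 5·-2 + 3·1.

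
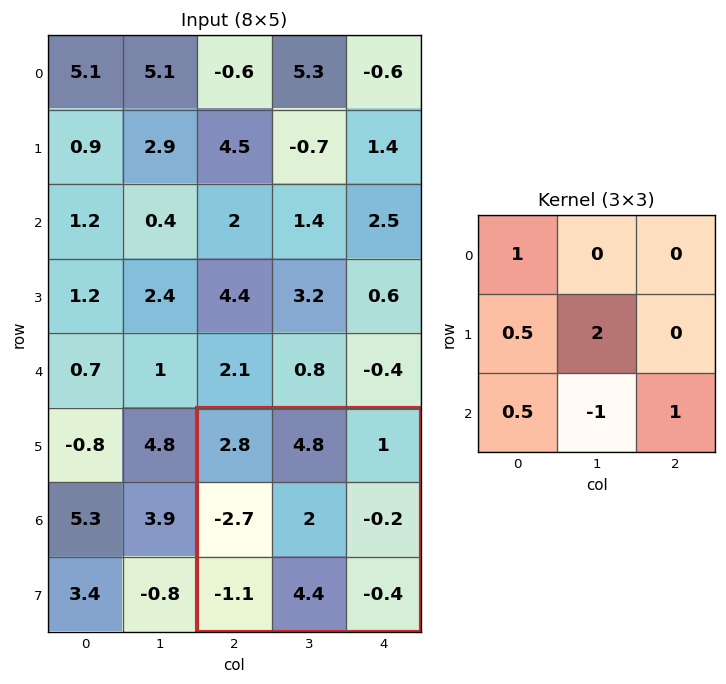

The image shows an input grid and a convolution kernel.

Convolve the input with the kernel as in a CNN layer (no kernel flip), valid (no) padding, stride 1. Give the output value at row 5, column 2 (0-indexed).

0.1

The receptive field on the input at this output position is [2.8 4.8 1 / -2.7 2 -0.2 / -1.1 4.4 -0.4]. Elementwise product with the kernel and sum: 2.8·1 + -2.7·0.5 + 2·2 + -1.1·0.5 + 4.4·-1 + -0.4·1.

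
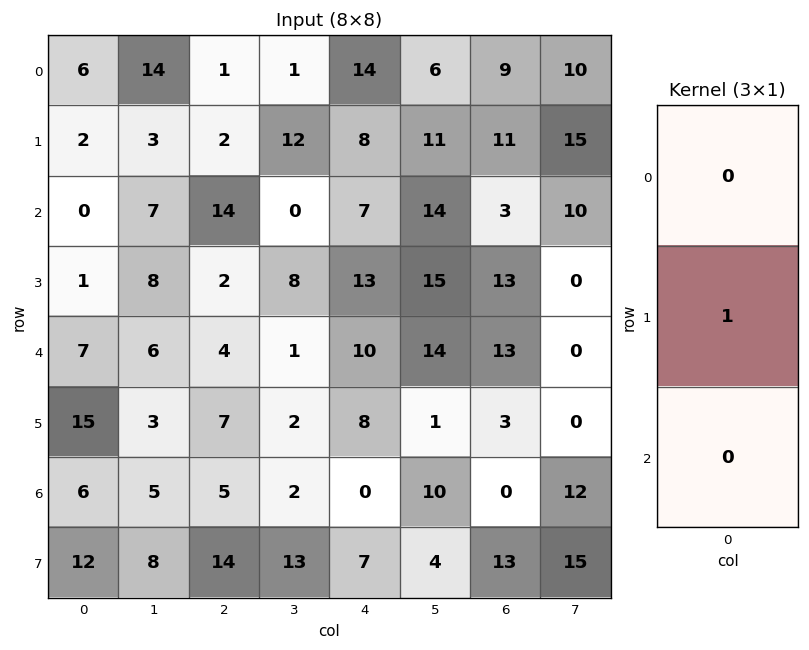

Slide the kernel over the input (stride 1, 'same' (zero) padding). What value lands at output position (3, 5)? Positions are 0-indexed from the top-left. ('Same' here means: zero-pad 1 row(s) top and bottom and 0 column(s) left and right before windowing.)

The receptive field on the zero-padded input at this output position is [14 / 15 / 14]. Elementwise product with the kernel and sum: 15·1.

15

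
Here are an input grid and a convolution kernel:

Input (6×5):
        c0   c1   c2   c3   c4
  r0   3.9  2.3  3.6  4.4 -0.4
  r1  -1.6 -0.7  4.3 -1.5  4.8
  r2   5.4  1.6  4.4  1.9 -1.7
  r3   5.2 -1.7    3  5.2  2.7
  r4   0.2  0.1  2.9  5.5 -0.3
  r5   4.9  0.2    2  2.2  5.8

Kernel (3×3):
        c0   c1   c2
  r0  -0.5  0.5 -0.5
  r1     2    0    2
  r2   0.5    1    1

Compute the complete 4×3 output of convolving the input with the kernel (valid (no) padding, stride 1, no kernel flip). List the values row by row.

Output[0,0]: The receptive field on the input at this output position is [3.9 2.3 3.6 / -1.6 -0.7 4.3 / 5.4 1.6 4.4]. Elementwise product with the kernel and sum: 3.9·-0.5 + 2.3·0.5 + 3.6·-0.5 + -1.6·2 + 4.3·2 + 5.4·0.5 + 1.6·1 + 4.4·1.

11.5 1.15 21.2
21.8 17.6 9.5
15.4 15.9 17.65
5.9 15.25 13.95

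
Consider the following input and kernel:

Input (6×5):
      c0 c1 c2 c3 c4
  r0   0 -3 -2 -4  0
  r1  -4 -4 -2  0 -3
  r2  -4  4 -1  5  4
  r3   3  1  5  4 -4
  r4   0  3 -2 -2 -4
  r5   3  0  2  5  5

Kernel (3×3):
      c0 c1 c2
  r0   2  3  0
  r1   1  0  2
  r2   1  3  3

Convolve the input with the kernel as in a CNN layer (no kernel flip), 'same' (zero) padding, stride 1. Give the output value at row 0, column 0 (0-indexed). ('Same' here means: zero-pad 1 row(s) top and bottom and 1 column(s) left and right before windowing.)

-30

The receptive field on the zero-padded input at this output position is [0 0 0 / 0 0 -3 / 0 -4 -4]. Elementwise product with the kernel and sum: 0·2 + 0·3 + 0·1 + -3·2 + 0·1 + -4·3 + -4·3.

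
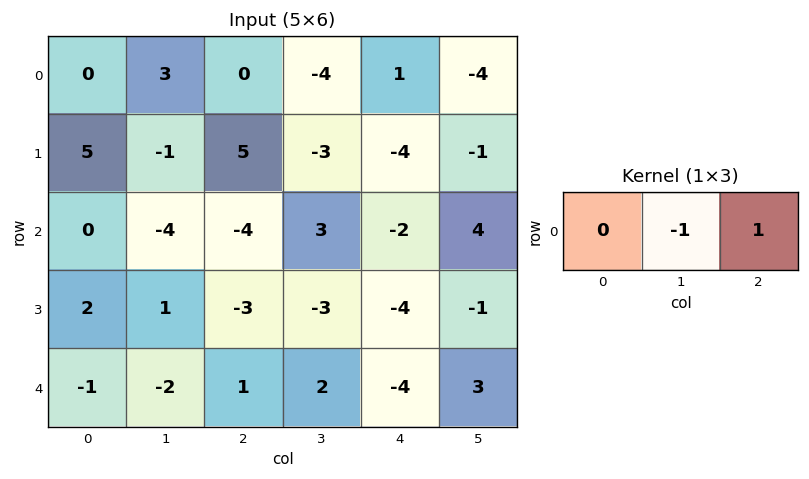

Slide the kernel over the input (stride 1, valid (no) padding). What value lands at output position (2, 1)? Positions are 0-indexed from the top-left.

7

The receptive field on the input at this output position is [-4 -4 3]. Elementwise product with the kernel and sum: -4·-1 + 3·1.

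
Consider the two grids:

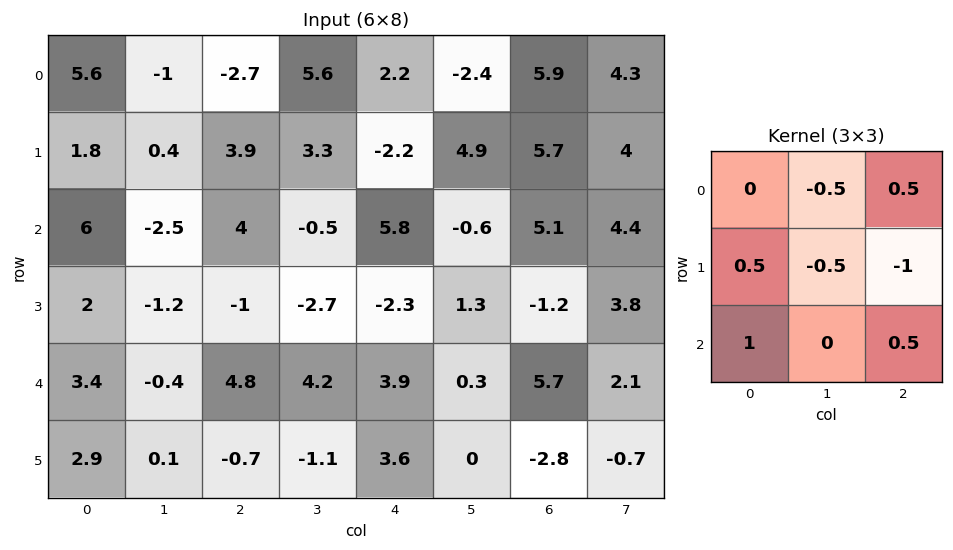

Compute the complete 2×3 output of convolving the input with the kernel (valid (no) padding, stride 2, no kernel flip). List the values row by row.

Output[0,0]: The receptive field on the input at this output position is [5.6 -1 -2.7 / 1.8 0.4 3.9 / 6 -2.5 4]. Elementwise product with the kernel and sum: -1·-0.5 + -2.7·0.5 + 1.8·0.5 + 0.4·-0.5 + 3.9·-1 + 6·1 + 4·0.5.
Output[0,1]: The receptive field on the input at this output position is [-2.7 5.6 2.2 / 3.9 3.3 -2.2 / 4 -0.5 5.8]. Elementwise product with the kernel and sum: 5.6·-0.5 + 2.2·0.5 + 3.9·0.5 + 3.3·-0.5 + -2.2·-1 + 4·1 + 5.8·0.5.

3.95 7.7 3.25
11.65 13.05 9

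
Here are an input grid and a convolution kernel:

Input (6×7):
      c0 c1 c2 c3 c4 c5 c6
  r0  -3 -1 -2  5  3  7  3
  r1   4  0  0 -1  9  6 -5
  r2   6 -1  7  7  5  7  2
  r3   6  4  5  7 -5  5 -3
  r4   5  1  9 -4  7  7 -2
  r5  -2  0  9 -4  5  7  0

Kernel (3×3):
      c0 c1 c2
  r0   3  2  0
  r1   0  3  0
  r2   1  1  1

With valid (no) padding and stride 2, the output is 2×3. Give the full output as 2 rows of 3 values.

Output[0,0]: The receptive field on the input at this output position is [-3 -1 -2 / 4 0 0 / 6 -1 7]. Elementwise product with the kernel and sum: -3·3 + -1·2 + 0·3 + 6·1 + -1·1 + 7·1.
Output[0,1]: The receptive field on the input at this output position is [-2 5 3 / 0 -1 9 / 7 7 5]. Elementwise product with the kernel and sum: -2·3 + 5·2 + -1·3 + 7·1 + 7·1 + 5·1.

1 20 55
43 68 56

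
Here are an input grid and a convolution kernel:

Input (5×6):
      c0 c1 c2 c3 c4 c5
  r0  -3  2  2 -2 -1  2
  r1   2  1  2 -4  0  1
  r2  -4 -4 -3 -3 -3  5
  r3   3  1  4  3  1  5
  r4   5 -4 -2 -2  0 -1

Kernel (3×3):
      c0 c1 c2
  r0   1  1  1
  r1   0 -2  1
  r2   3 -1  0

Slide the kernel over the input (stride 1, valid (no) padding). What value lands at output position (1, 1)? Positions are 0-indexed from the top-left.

1

The receptive field on the input at this output position is [1 2 -4 / -4 -3 -3 / 1 4 3]. Elementwise product with the kernel and sum: 1·1 + 2·1 + -4·1 + -3·-2 + -3·1 + 1·3 + 4·-1.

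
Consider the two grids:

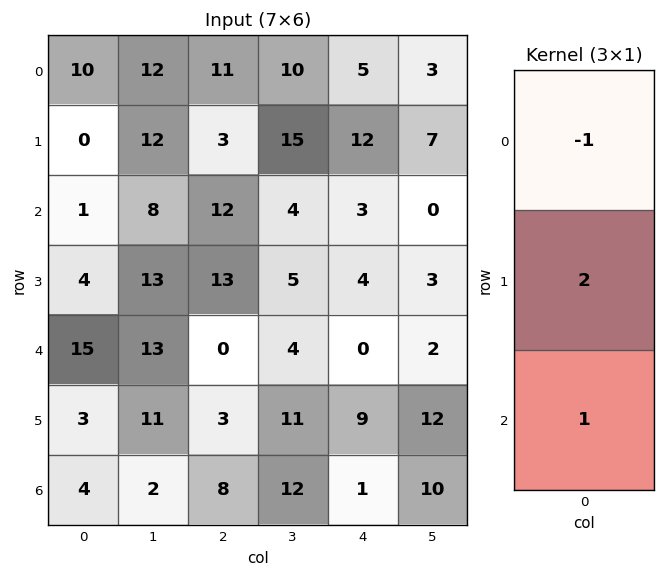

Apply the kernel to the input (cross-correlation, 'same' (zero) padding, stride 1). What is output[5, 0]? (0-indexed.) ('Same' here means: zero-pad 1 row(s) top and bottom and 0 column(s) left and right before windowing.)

-5

The receptive field on the zero-padded input at this output position is [15 / 3 / 4]. Elementwise product with the kernel and sum: 15·-1 + 3·2 + 4·1.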